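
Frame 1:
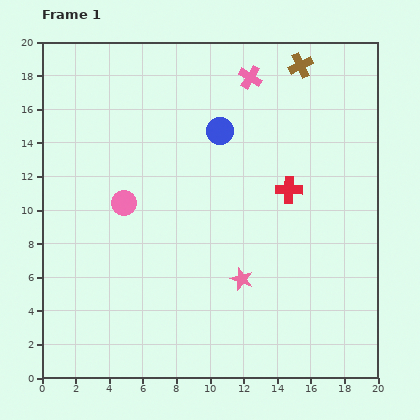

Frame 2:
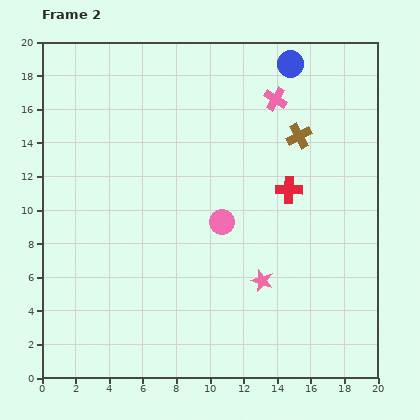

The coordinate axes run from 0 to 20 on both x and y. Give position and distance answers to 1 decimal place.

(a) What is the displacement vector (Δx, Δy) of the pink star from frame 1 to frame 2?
(1.2, -0.1)

The pink star was at (11.9, 5.9) in frame 1 and (13.1, 5.8) in frame 2.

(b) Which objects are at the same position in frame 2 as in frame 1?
the red cross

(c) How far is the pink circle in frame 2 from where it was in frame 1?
5.9

The pink circle moved from (4.9, 10.4) to (10.7, 9.3), a distance of √(5.8² + 1.1²) ≈ 5.9.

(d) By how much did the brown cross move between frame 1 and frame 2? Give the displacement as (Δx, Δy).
(-0.1, -4.2)

The brown cross was at (15.4, 18.6) in frame 1 and (15.3, 14.4) in frame 2.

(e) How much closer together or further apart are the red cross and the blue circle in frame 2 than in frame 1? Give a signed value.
+2.1

Distance in frame 1: 5.4. Distance in frame 2: 7.5.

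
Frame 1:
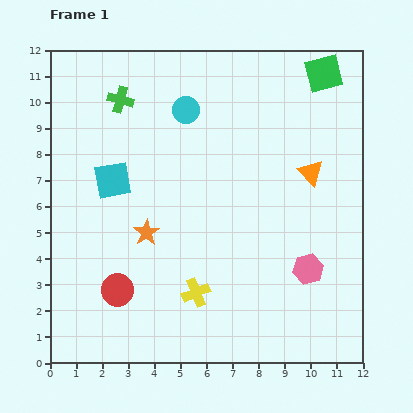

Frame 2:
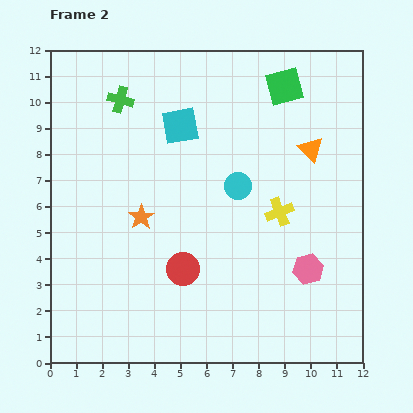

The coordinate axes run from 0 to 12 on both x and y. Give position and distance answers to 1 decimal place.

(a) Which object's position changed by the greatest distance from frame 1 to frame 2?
the yellow cross

(moved 4.5; next 3.5)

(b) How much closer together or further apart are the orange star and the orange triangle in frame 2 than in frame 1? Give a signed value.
+0.3

Distance in frame 1: 6.7. Distance in frame 2: 7.0.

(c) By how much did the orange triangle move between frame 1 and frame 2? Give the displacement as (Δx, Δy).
(0.0, 0.9)

The orange triangle was at (10.0, 7.3) in frame 1 and (10.0, 8.2) in frame 2.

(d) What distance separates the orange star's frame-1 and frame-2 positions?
0.6

The orange star moved from (3.7, 5.0) to (3.5, 5.6), a distance of √(0.2² + 0.6²) ≈ 0.6.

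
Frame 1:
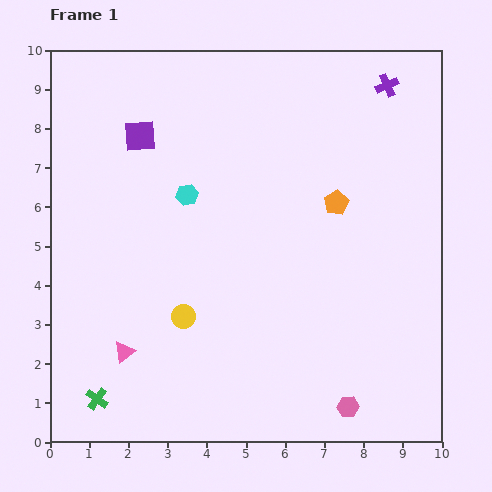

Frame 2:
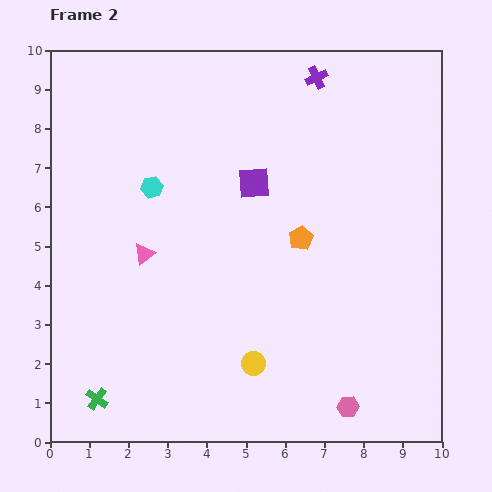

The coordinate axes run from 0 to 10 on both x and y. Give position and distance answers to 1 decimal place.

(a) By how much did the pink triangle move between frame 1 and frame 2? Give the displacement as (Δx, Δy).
(0.5, 2.5)

The pink triangle was at (1.9, 2.3) in frame 1 and (2.4, 4.8) in frame 2.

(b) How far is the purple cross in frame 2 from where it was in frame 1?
1.8

The purple cross moved from (8.6, 9.1) to (6.8, 9.3), a distance of √(1.8² + 0.2²) ≈ 1.8.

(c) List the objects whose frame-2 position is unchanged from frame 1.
the green cross, the pink hexagon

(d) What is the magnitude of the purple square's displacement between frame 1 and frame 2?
3.1

The purple square moved from (2.3, 7.8) to (5.2, 6.6), a distance of √(2.9² + 1.2²) ≈ 3.1.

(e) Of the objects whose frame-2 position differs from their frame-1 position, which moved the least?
the cyan hexagon

(moved 0.9)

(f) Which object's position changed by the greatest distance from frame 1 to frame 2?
the purple square

(moved 3.1; next 2.5)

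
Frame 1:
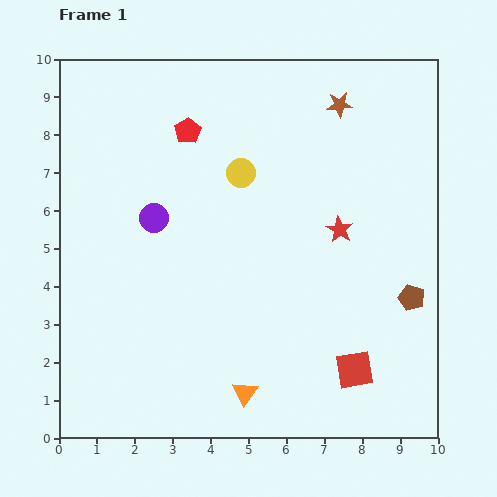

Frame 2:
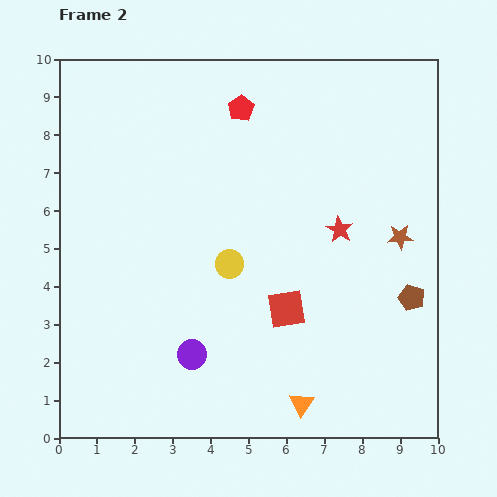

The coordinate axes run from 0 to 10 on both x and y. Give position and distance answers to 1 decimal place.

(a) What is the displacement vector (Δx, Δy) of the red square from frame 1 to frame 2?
(-1.8, 1.6)

The red square was at (7.8, 1.8) in frame 1 and (6.0, 3.4) in frame 2.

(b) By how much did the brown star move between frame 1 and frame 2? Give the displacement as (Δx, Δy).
(1.6, -3.5)

The brown star was at (7.4, 8.8) in frame 1 and (9.0, 5.3) in frame 2.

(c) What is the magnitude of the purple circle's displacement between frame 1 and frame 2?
3.7

The purple circle moved from (2.5, 5.8) to (3.5, 2.2), a distance of √(1.0² + 3.6²) ≈ 3.7.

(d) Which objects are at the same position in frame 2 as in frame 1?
the red star, the brown pentagon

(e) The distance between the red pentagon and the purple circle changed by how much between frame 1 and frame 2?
+4.1

Distance in frame 1: 2.5. Distance in frame 2: 6.6.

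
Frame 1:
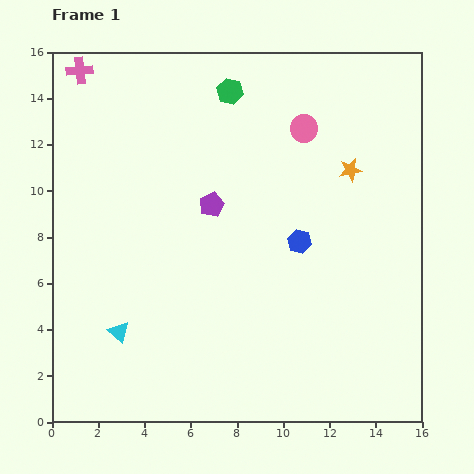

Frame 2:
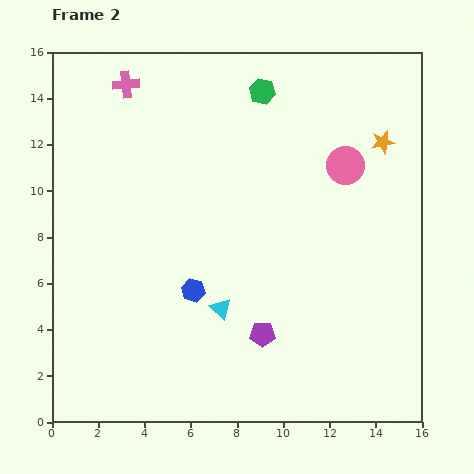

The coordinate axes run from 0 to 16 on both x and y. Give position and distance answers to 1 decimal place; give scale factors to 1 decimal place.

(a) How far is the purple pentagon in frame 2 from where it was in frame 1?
6.0

The purple pentagon moved from (6.9, 9.4) to (9.1, 3.8), a distance of √(2.2² + 5.6²) ≈ 6.0.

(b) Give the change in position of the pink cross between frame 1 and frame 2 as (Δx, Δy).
(2.0, -0.6)

The pink cross was at (1.2, 15.2) in frame 1 and (3.2, 14.6) in frame 2.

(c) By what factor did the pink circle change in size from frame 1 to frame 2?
1.4×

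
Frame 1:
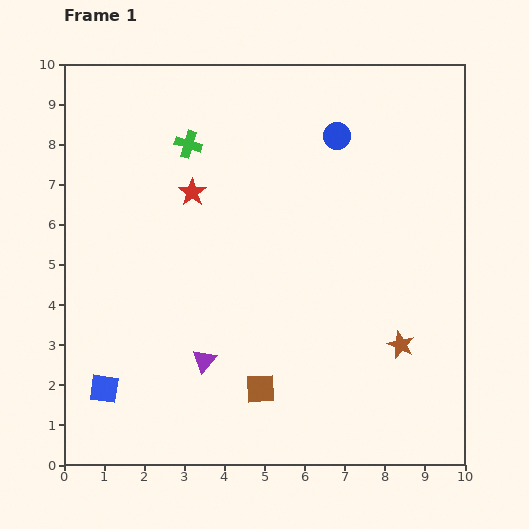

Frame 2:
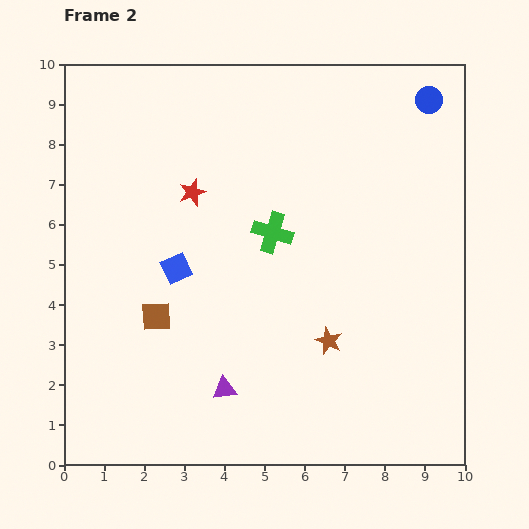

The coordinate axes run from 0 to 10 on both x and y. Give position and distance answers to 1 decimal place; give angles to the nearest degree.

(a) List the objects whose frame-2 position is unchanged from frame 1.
the red star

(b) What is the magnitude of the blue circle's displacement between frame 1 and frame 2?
2.5

The blue circle moved from (6.8, 8.2) to (9.1, 9.1), a distance of √(2.3² + 0.9²) ≈ 2.5.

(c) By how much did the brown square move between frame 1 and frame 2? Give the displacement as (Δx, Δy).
(-2.6, 1.8)

The brown square was at (4.9, 1.9) in frame 1 and (2.3, 3.7) in frame 2.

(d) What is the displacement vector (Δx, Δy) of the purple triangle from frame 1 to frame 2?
(0.5, -0.7)

The purple triangle was at (3.5, 2.6) in frame 1 and (4.0, 1.9) in frame 2.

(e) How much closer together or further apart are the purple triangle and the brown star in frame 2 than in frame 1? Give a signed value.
-2.0

Distance in frame 1: 4.9. Distance in frame 2: 2.9.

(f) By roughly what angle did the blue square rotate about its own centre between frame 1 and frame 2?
34° counter-clockwise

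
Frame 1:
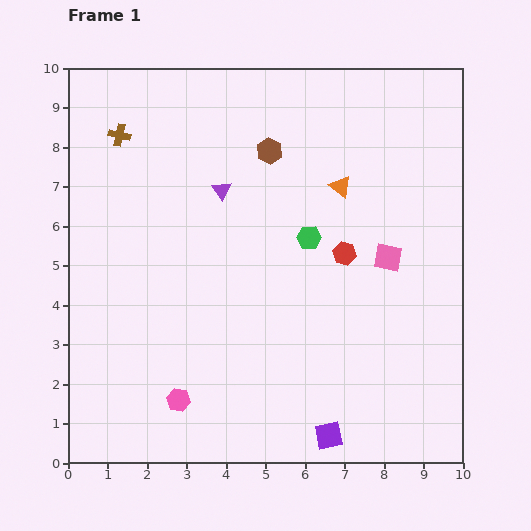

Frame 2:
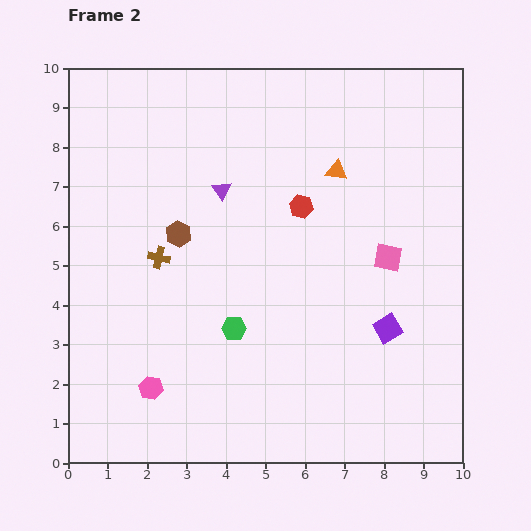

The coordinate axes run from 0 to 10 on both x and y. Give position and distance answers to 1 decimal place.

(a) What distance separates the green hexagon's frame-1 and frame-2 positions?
3.0

The green hexagon moved from (6.1, 5.7) to (4.2, 3.4), a distance of √(1.9² + 2.3²) ≈ 3.0.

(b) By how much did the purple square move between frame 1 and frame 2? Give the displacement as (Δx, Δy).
(1.5, 2.7)

The purple square was at (6.6, 0.7) in frame 1 and (8.1, 3.4) in frame 2.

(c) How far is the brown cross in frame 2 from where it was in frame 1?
3.3

The brown cross moved from (1.3, 8.3) to (2.3, 5.2), a distance of √(1.0² + 3.1²) ≈ 3.3.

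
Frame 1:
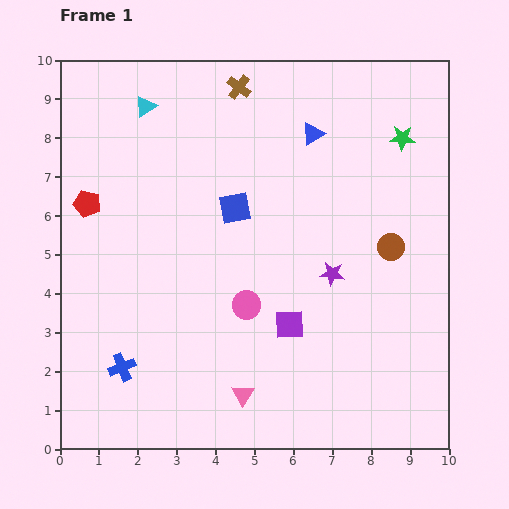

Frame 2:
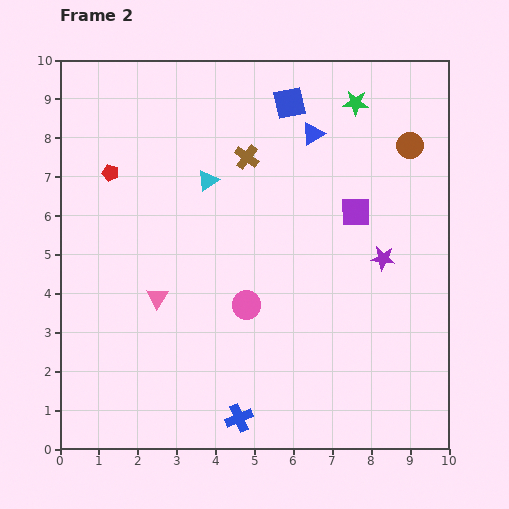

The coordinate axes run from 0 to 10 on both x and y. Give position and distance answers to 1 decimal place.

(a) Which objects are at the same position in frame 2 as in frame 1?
the blue triangle, the pink circle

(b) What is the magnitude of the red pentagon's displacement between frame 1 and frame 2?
1.0

The red pentagon moved from (0.7, 6.3) to (1.3, 7.1), a distance of √(0.6² + 0.8²) ≈ 1.0.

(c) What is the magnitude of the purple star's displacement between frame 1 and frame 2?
1.4

The purple star moved from (7.0, 4.5) to (8.3, 4.9), a distance of √(1.3² + 0.4²) ≈ 1.4.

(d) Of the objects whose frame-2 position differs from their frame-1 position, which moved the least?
the red pentagon

(moved 1.0)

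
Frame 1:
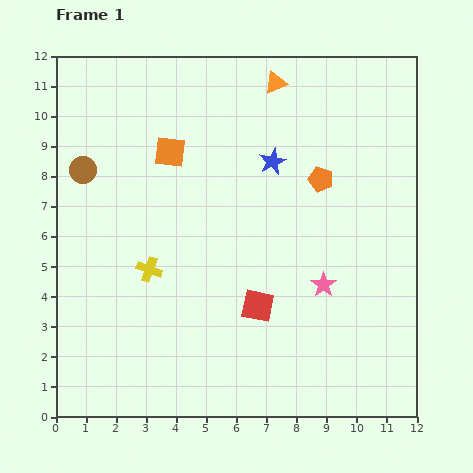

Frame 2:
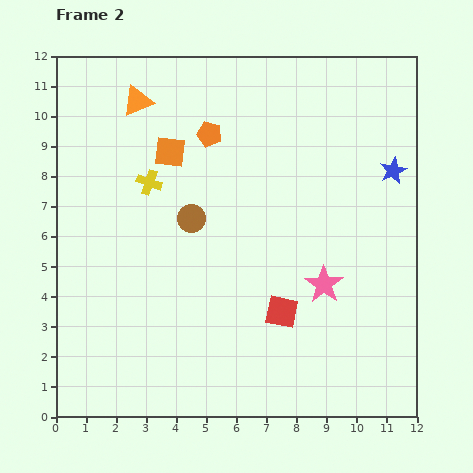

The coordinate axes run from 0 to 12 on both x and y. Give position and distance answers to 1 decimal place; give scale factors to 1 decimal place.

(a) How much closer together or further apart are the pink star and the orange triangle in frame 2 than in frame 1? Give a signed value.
+1.8

Distance in frame 1: 6.9. Distance in frame 2: 8.7.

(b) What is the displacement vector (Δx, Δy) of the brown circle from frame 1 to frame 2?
(3.6, -1.6)

The brown circle was at (0.9, 8.2) in frame 1 and (4.5, 6.6) in frame 2.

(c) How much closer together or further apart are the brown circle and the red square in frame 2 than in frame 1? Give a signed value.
-3.0

Distance in frame 1: 7.3. Distance in frame 2: 4.3.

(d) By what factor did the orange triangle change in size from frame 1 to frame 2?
1.3×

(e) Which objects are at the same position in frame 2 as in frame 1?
the orange square, the pink star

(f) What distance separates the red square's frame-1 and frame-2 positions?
0.8

The red square moved from (6.7, 3.7) to (7.5, 3.5), a distance of √(0.8² + 0.2²) ≈ 0.8.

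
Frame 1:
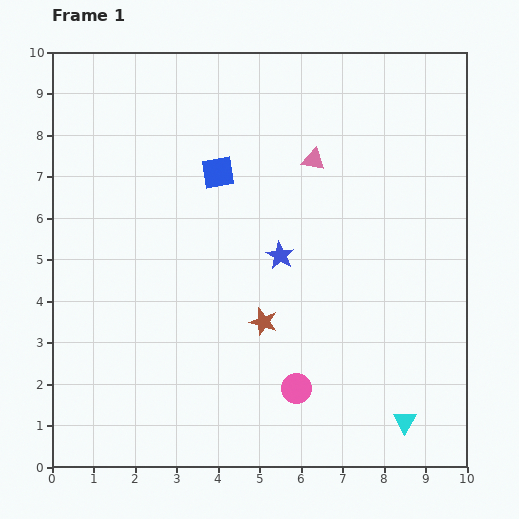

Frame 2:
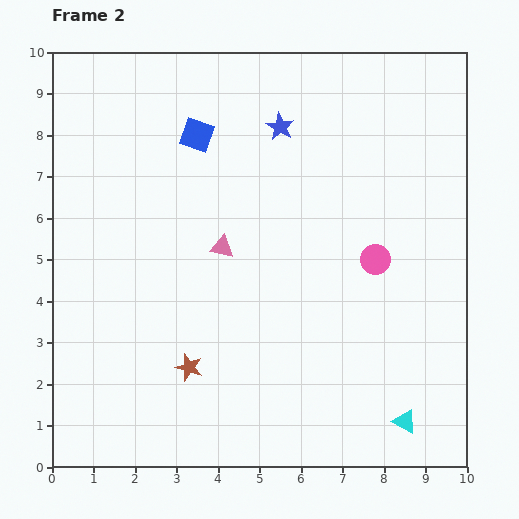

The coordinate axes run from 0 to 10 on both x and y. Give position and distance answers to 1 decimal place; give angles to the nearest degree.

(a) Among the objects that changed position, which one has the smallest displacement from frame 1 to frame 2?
the blue square

(moved 1.0)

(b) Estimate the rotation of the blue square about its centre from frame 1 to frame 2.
29° clockwise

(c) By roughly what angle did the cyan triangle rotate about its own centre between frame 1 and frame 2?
34° counter-clockwise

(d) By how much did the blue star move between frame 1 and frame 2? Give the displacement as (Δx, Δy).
(0.0, 3.1)

The blue star was at (5.5, 5.1) in frame 1 and (5.5, 8.2) in frame 2.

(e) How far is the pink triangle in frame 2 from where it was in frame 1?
3.0

The pink triangle moved from (6.3, 7.4) to (4.1, 5.3), a distance of √(2.2² + 2.1²) ≈ 3.0.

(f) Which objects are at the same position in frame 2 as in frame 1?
the cyan triangle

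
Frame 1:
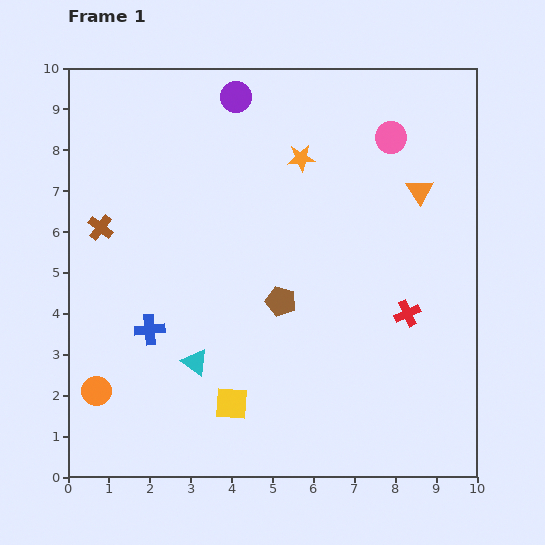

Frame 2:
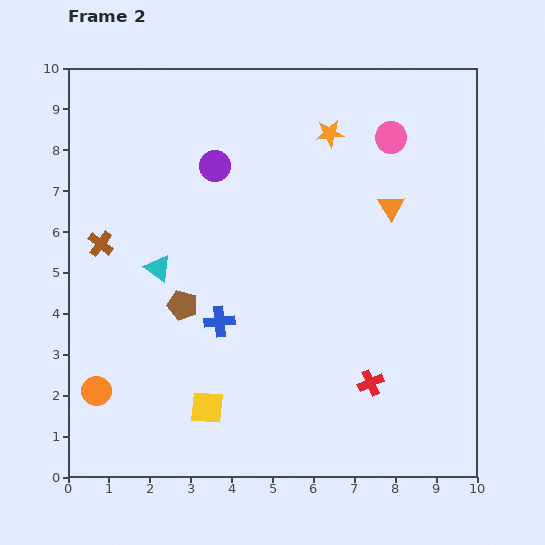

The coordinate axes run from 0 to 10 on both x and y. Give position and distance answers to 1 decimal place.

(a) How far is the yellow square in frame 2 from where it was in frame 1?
0.6

The yellow square moved from (4.0, 1.8) to (3.4, 1.7), a distance of √(0.6² + 0.1²) ≈ 0.6.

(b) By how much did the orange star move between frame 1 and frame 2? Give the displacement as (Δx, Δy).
(0.7, 0.6)

The orange star was at (5.7, 7.8) in frame 1 and (6.4, 8.4) in frame 2.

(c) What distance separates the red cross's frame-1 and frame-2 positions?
1.9

The red cross moved from (8.3, 4.0) to (7.4, 2.3), a distance of √(0.9² + 1.7²) ≈ 1.9.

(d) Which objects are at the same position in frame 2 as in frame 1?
the orange circle, the pink circle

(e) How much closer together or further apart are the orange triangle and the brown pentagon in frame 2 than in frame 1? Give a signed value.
+1.3

Distance in frame 1: 4.3. Distance in frame 2: 5.6.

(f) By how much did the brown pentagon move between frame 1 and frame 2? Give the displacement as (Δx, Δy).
(-2.4, -0.1)

The brown pentagon was at (5.2, 4.3) in frame 1 and (2.8, 4.2) in frame 2.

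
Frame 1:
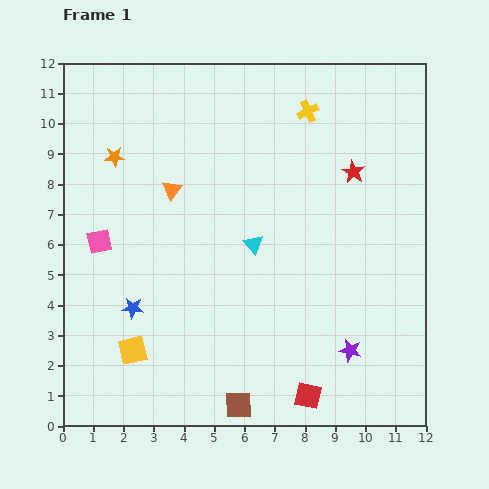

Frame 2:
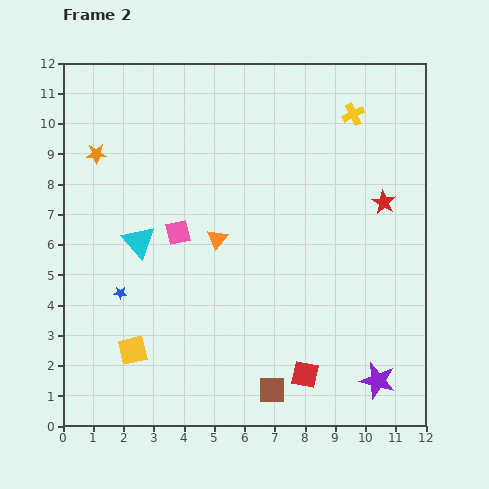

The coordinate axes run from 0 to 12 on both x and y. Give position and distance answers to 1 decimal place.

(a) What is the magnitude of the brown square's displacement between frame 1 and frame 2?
1.2

The brown square moved from (5.8, 0.7) to (6.9, 1.2), a distance of √(1.1² + 0.5²) ≈ 1.2.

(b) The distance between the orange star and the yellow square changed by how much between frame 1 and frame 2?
+0.2

Distance in frame 1: 6.4. Distance in frame 2: 6.6.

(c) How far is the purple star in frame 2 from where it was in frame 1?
1.3

The purple star moved from (9.5, 2.5) to (10.4, 1.5), a distance of √(0.9² + 1.0²) ≈ 1.3.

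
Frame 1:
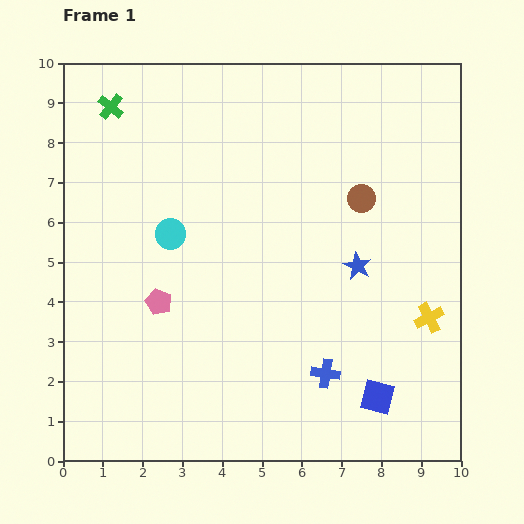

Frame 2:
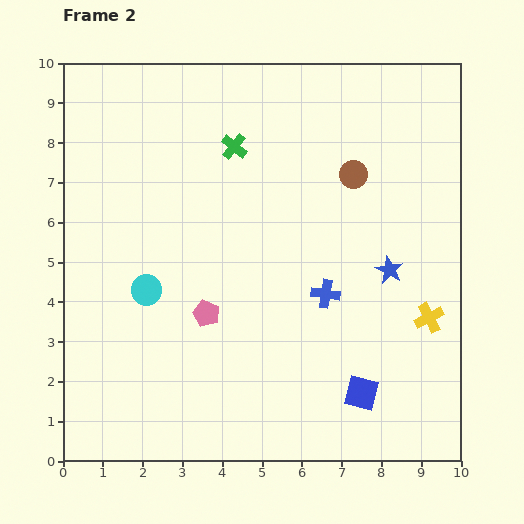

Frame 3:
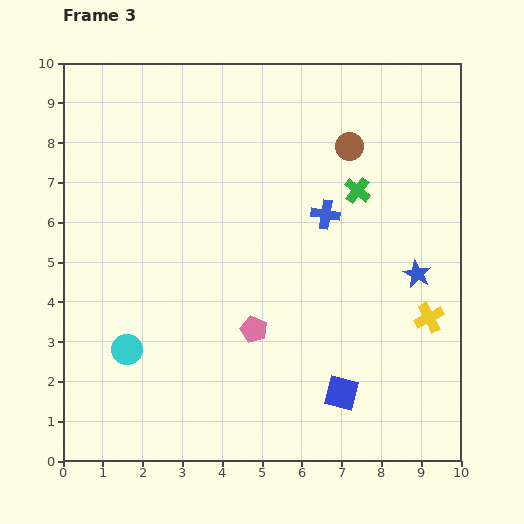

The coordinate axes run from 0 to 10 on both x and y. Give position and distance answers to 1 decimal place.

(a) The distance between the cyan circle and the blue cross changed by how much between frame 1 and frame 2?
-0.7

Distance in frame 1: 5.2. Distance in frame 2: 4.5.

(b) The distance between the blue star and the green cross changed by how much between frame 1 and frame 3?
-4.8

Distance in frame 1: 7.4. Distance in frame 3: 2.6.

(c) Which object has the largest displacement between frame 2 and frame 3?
the green cross

(moved 3.3; next 2.0)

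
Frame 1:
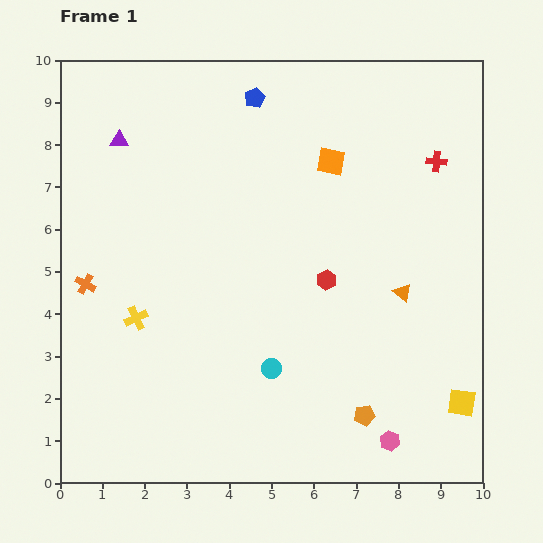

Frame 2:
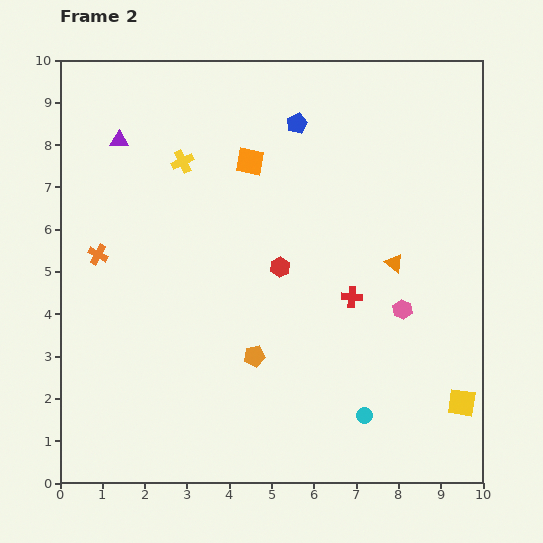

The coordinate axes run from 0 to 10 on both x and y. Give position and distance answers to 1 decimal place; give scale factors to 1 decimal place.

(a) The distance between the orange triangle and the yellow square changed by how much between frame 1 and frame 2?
+0.7

Distance in frame 1: 3.0. Distance in frame 2: 3.7.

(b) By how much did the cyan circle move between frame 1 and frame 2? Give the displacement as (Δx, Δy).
(2.2, -1.1)

The cyan circle was at (5.0, 2.7) in frame 1 and (7.2, 1.6) in frame 2.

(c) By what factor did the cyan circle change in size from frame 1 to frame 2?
0.8×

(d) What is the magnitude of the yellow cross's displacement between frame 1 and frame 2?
3.9

The yellow cross moved from (1.8, 3.9) to (2.9, 7.6), a distance of √(1.1² + 3.7²) ≈ 3.9.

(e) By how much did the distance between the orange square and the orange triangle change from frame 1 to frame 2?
+0.7

Distance in frame 1: 3.5. Distance in frame 2: 4.2.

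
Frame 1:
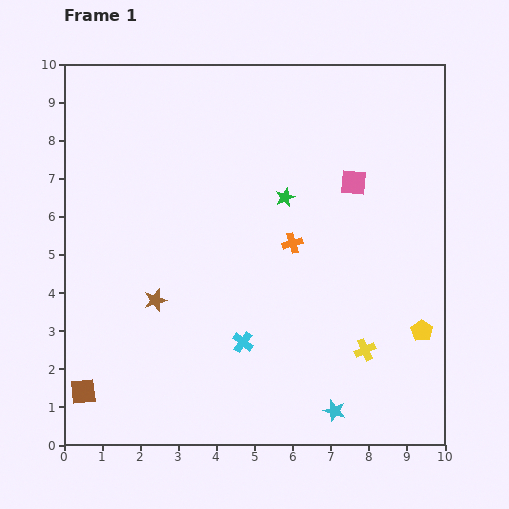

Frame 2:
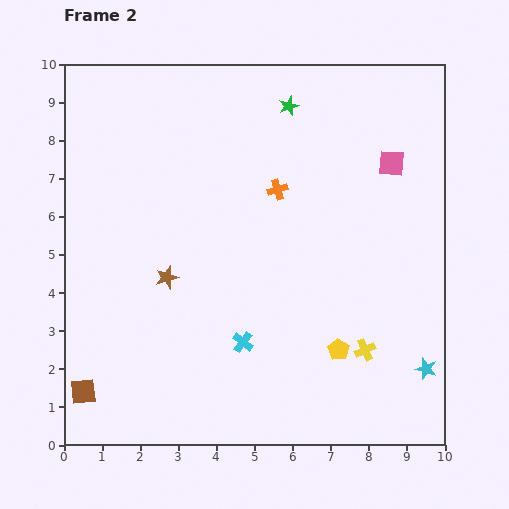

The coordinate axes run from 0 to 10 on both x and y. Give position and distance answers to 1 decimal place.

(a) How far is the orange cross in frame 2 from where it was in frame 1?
1.5

The orange cross moved from (6.0, 5.3) to (5.6, 6.7), a distance of √(0.4² + 1.4²) ≈ 1.5.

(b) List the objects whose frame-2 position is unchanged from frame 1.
the brown square, the cyan cross, the yellow cross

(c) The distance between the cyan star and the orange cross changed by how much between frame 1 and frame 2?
+1.6

Distance in frame 1: 4.5. Distance in frame 2: 6.1.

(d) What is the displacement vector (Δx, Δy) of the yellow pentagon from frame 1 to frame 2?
(-2.2, -0.5)

The yellow pentagon was at (9.4, 3.0) in frame 1 and (7.2, 2.5) in frame 2.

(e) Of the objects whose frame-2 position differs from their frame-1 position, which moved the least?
the brown star

(moved 0.7)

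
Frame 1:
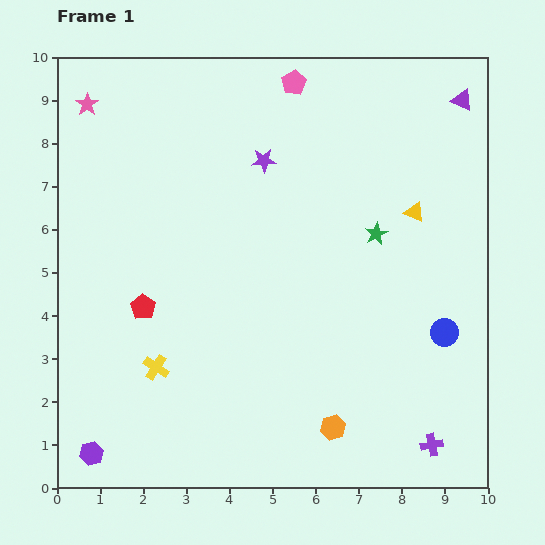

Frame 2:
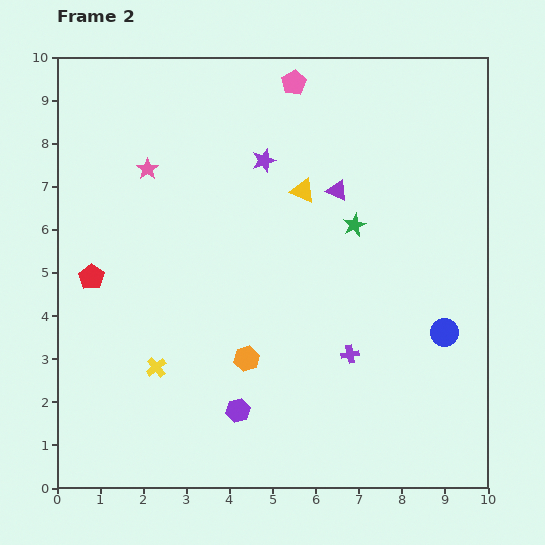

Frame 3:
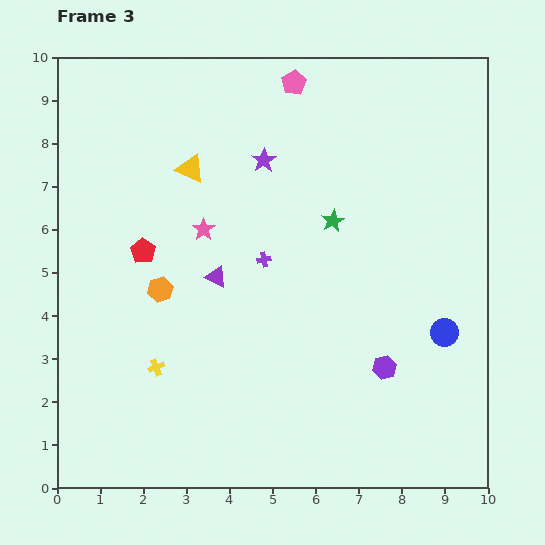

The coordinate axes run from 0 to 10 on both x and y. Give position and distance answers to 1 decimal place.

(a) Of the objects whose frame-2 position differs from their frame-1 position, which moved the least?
the green star

(moved 0.5)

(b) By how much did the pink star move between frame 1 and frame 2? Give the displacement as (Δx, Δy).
(1.4, -1.5)

The pink star was at (0.7, 8.9) in frame 1 and (2.1, 7.4) in frame 2.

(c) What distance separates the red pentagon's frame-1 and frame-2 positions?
1.4

The red pentagon moved from (2.0, 4.2) to (0.8, 4.9), a distance of √(1.2² + 0.7²) ≈ 1.4.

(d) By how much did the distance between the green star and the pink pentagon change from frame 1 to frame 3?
-0.7

Distance in frame 1: 4.0. Distance in frame 3: 3.3.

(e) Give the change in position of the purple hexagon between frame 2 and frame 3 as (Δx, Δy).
(3.4, 1.0)

The purple hexagon was at (4.2, 1.8) in frame 2 and (7.6, 2.8) in frame 3.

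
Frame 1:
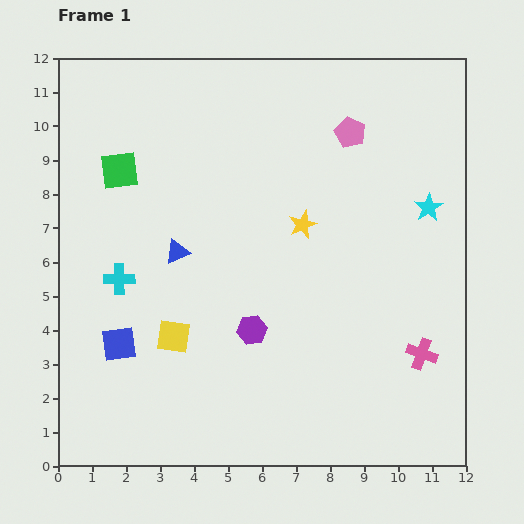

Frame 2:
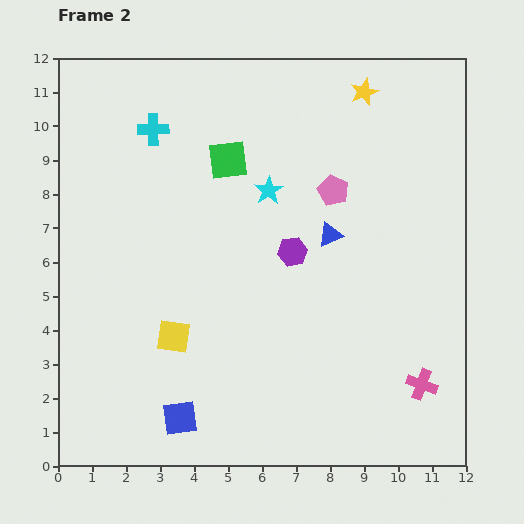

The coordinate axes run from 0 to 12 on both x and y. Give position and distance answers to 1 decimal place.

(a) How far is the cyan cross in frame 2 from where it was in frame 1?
4.5

The cyan cross moved from (1.8, 5.5) to (2.8, 9.9), a distance of √(1.0² + 4.4²) ≈ 4.5.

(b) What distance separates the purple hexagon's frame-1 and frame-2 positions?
2.6

The purple hexagon moved from (5.7, 4.0) to (6.9, 6.3), a distance of √(1.2² + 2.3²) ≈ 2.6.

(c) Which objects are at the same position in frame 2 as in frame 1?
the yellow square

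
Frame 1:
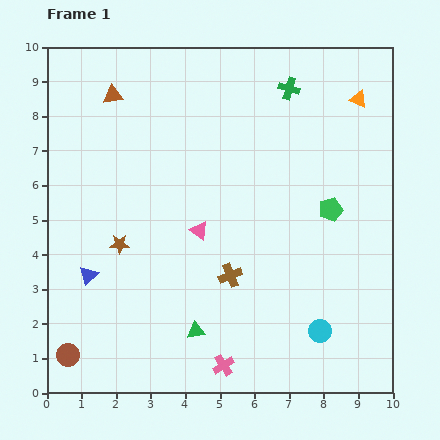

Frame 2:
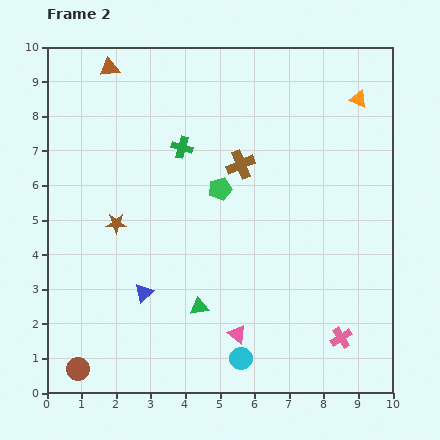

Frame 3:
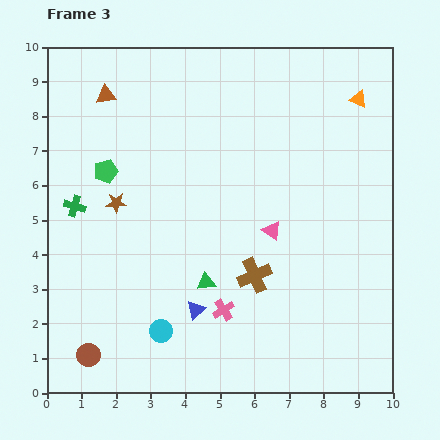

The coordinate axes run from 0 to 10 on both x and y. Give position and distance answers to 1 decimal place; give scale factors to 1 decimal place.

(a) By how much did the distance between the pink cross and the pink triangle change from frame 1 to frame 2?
-1.0

Distance in frame 1: 4.0. Distance in frame 2: 3.0.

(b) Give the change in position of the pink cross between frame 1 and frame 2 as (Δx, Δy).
(3.4, 0.8)

The pink cross was at (5.1, 0.8) in frame 1 and (8.5, 1.6) in frame 2.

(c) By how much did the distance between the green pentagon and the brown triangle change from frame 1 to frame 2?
-2.4

Distance in frame 1: 7.1. Distance in frame 2: 4.7.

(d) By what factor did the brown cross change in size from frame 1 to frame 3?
1.5×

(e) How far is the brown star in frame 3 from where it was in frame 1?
1.2

The brown star moved from (2.1, 4.3) to (2.0, 5.5), a distance of √(0.1² + 1.2²) ≈ 1.2.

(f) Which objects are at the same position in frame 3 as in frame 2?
the orange triangle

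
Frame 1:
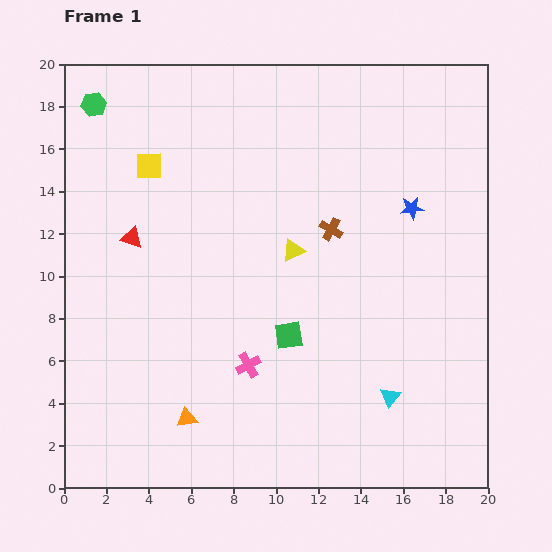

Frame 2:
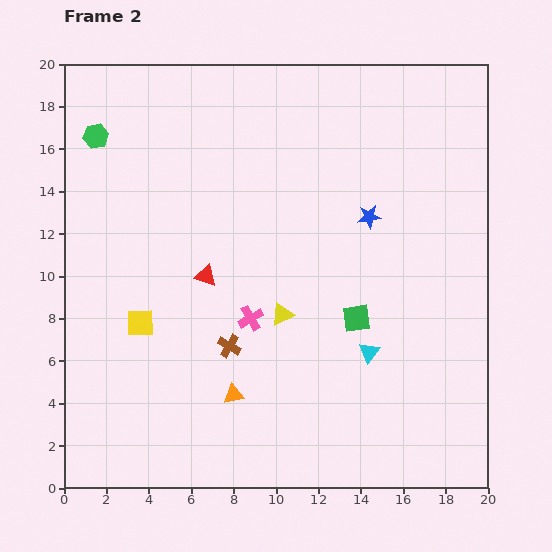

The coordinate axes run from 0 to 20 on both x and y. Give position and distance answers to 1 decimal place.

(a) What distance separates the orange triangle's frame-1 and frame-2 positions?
2.5

The orange triangle moved from (5.8, 3.3) to (8.0, 4.4), a distance of √(2.2² + 1.1²) ≈ 2.5.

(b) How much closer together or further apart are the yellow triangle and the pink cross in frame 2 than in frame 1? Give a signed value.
-4.3

Distance in frame 1: 5.8. Distance in frame 2: 1.5.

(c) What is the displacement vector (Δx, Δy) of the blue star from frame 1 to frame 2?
(-2.0, -0.4)

The blue star was at (16.4, 13.2) in frame 1 and (14.4, 12.8) in frame 2.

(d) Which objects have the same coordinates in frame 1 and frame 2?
none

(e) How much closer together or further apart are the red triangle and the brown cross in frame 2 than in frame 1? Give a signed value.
-5.9

Distance in frame 1: 9.4. Distance in frame 2: 3.5.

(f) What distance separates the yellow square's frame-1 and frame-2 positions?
7.4

The yellow square moved from (4.0, 15.2) to (3.6, 7.8), a distance of √(0.4² + 7.4²) ≈ 7.4.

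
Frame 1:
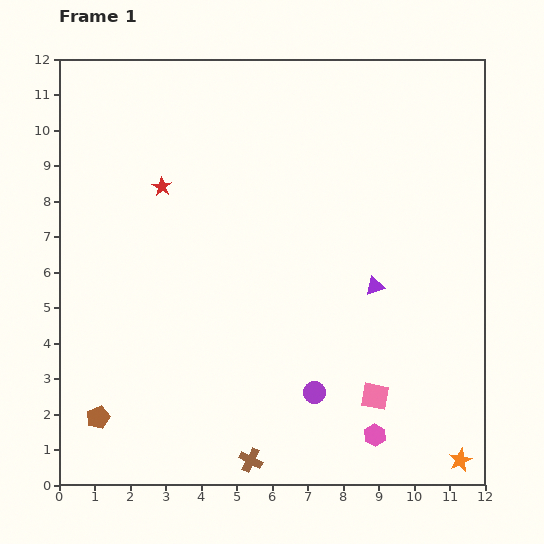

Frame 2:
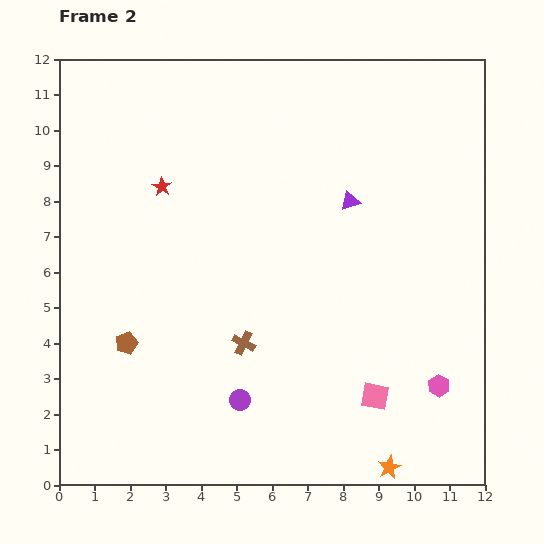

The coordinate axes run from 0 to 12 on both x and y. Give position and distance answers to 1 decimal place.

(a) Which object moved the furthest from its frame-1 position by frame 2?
the brown cross

(moved 3.3; next 2.5)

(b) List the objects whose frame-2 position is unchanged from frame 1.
the red star, the pink square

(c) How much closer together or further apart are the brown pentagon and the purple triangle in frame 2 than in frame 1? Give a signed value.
-1.1

Distance in frame 1: 8.6. Distance in frame 2: 7.5.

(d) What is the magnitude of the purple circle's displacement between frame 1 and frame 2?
2.1

The purple circle moved from (7.2, 2.6) to (5.1, 2.4), a distance of √(2.1² + 0.2²) ≈ 2.1.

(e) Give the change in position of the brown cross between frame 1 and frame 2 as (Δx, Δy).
(-0.2, 3.3)

The brown cross was at (5.4, 0.7) in frame 1 and (5.2, 4.0) in frame 2.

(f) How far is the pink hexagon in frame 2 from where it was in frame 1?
2.3

The pink hexagon moved from (8.9, 1.4) to (10.7, 2.8), a distance of √(1.8² + 1.4²) ≈ 2.3.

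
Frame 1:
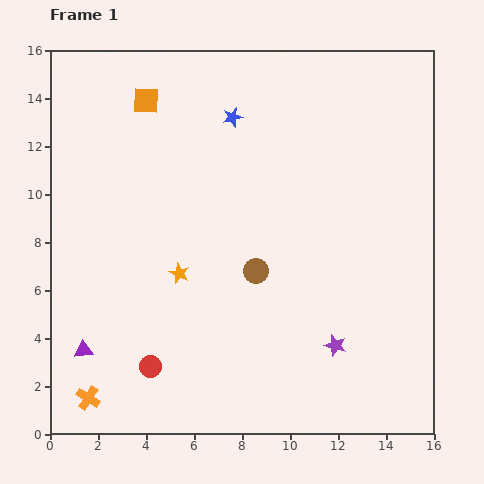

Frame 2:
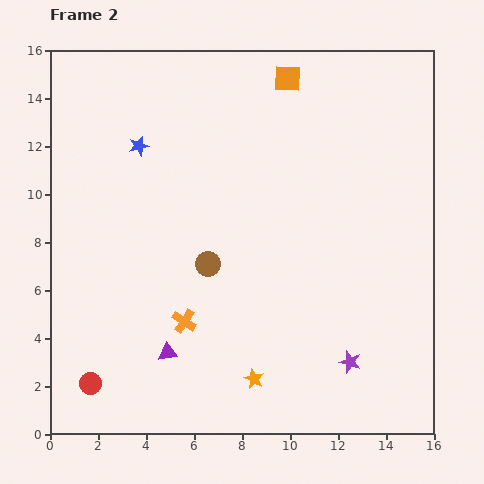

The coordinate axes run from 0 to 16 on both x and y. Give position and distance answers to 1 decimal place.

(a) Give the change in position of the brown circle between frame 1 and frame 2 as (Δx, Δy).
(-2.0, 0.3)

The brown circle was at (8.6, 6.8) in frame 1 and (6.6, 7.1) in frame 2.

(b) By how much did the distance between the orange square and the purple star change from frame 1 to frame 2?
-0.8

Distance in frame 1: 12.9. Distance in frame 2: 12.1.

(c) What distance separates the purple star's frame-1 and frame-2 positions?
0.9

The purple star moved from (11.9, 3.7) to (12.5, 3.0), a distance of √(0.6² + 0.7²) ≈ 0.9.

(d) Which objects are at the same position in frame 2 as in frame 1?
none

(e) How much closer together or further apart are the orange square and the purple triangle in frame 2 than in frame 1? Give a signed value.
+1.7

Distance in frame 1: 10.7. Distance in frame 2: 12.4.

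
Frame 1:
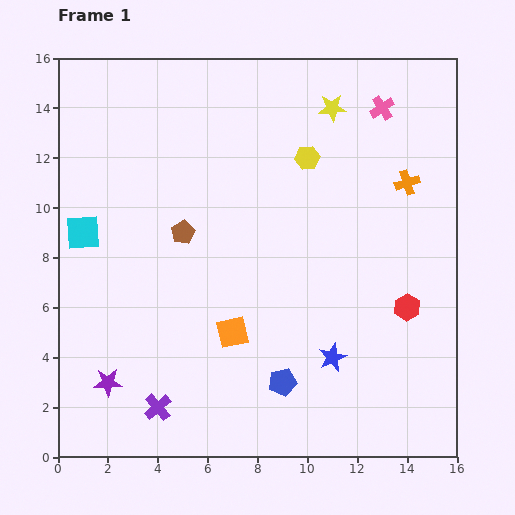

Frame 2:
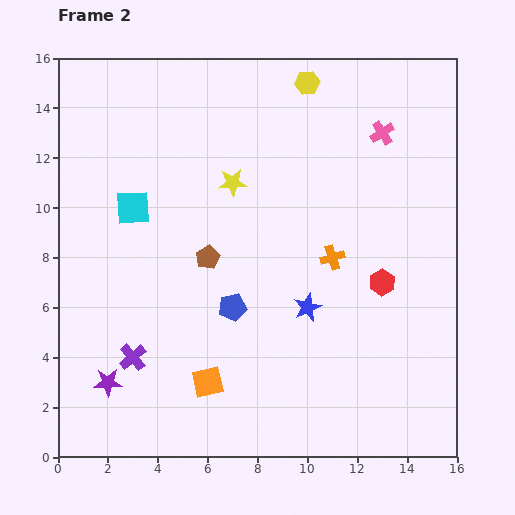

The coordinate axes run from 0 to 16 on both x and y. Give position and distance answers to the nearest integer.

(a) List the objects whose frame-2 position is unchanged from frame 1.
the purple star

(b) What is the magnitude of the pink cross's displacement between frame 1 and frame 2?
1

The pink cross moved from (13, 14) to (13, 13), a distance of √(0² + 1²) ≈ 1.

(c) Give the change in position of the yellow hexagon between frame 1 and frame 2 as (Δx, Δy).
(0, 3)

The yellow hexagon was at (10, 12) in frame 1 and (10, 15) in frame 2.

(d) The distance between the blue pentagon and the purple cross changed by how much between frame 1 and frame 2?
-1

Distance in frame 1: 5. Distance in frame 2: 4.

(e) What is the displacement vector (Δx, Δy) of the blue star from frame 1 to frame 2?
(-1, 2)

The blue star was at (11, 4) in frame 1 and (10, 6) in frame 2.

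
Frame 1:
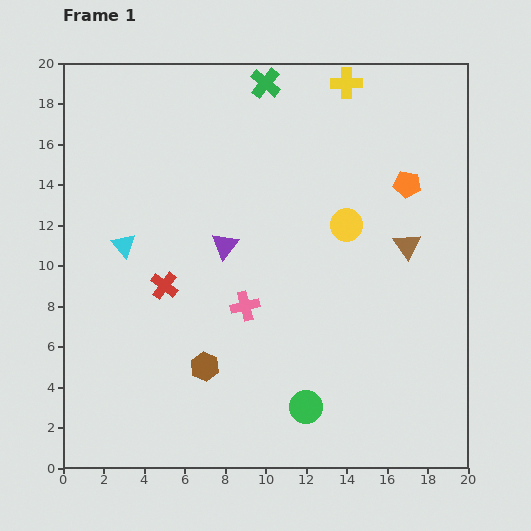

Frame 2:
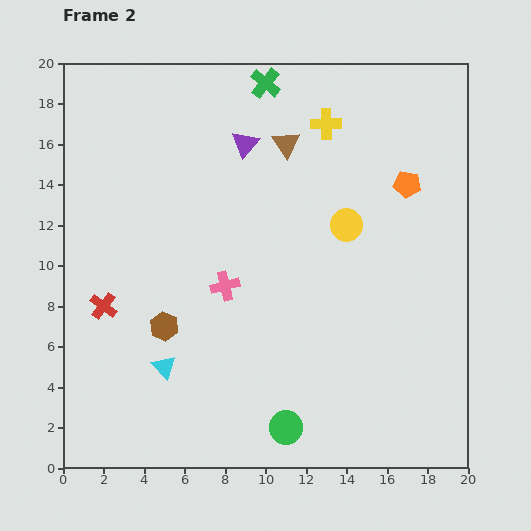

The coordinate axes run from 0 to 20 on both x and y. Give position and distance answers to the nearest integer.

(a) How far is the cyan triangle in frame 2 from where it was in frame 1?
6

The cyan triangle moved from (3, 11) to (5, 5), a distance of √(2² + 6²) ≈ 6.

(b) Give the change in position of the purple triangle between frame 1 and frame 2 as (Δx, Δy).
(1, 5)

The purple triangle was at (8, 11) in frame 1 and (9, 16) in frame 2.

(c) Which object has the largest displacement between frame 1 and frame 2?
the brown triangle

(moved 8; next 6)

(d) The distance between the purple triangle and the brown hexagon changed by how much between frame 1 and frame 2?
+4

Distance in frame 1: 6. Distance in frame 2: 10.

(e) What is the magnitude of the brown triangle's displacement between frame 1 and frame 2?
8

The brown triangle moved from (17, 11) to (11, 16), a distance of √(6² + 5²) ≈ 8.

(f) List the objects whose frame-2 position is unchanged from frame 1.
the yellow circle, the orange pentagon, the green cross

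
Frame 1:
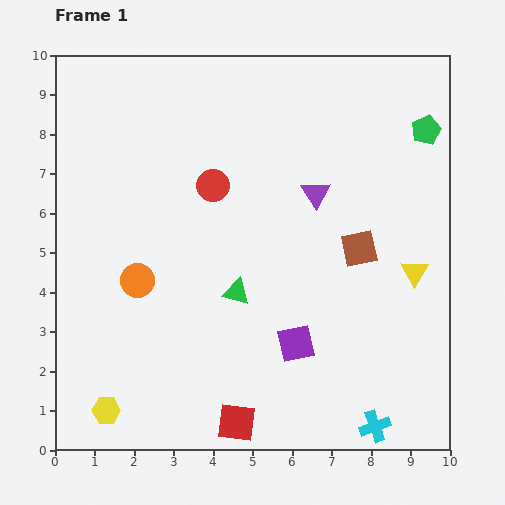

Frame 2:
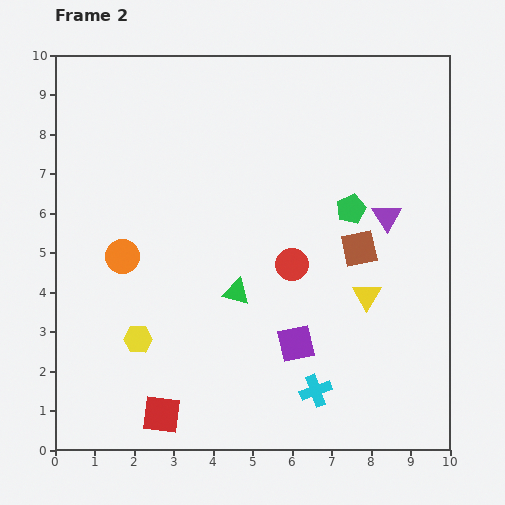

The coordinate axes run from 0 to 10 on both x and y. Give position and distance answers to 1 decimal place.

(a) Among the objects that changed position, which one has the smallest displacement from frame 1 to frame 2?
the orange circle

(moved 0.7)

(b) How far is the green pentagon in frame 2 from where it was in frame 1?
2.8

The green pentagon moved from (9.4, 8.1) to (7.5, 6.1), a distance of √(1.9² + 2.0²) ≈ 2.8.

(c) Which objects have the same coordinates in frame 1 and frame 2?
the brown square, the purple square, the green triangle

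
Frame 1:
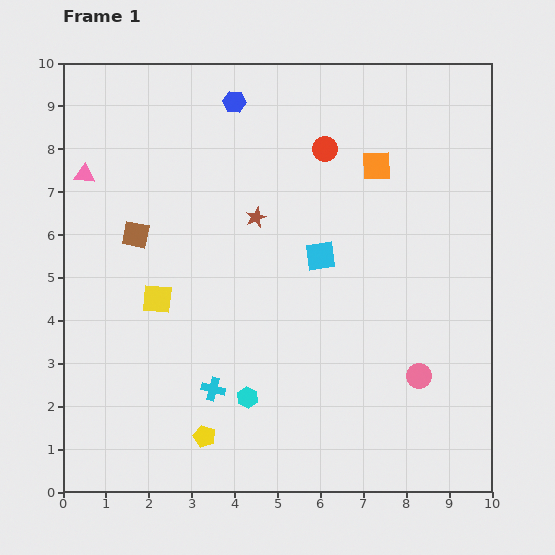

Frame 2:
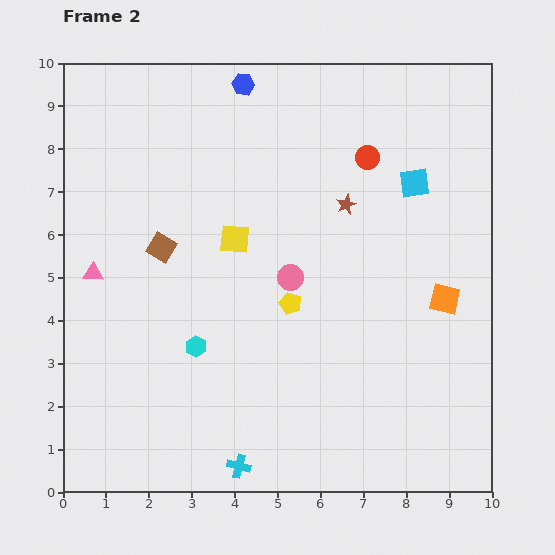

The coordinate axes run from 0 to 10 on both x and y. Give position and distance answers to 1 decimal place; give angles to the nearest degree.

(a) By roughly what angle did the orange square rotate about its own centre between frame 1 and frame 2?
15° clockwise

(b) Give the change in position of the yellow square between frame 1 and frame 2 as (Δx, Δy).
(1.8, 1.4)

The yellow square was at (2.2, 4.5) in frame 1 and (4.0, 5.9) in frame 2.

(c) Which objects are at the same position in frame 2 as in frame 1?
none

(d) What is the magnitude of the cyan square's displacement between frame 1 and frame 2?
2.8

The cyan square moved from (6.0, 5.5) to (8.2, 7.2), a distance of √(2.2² + 1.7²) ≈ 2.8.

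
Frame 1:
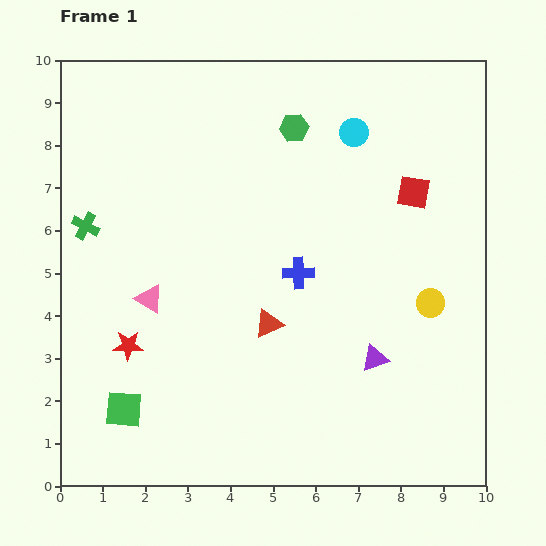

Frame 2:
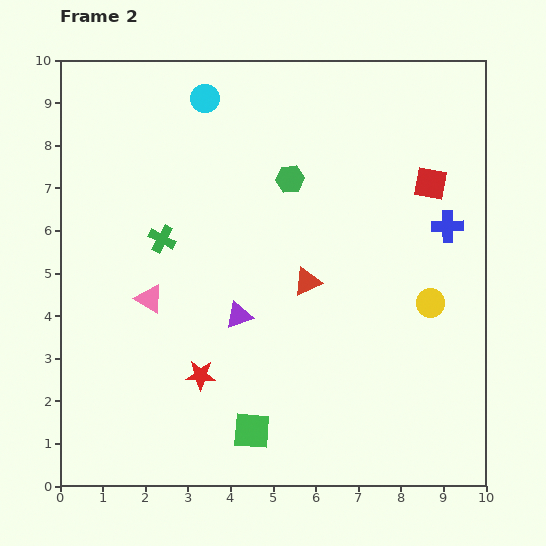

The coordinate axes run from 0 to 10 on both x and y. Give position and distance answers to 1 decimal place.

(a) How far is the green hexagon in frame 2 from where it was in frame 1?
1.2

The green hexagon moved from (5.5, 8.4) to (5.4, 7.2), a distance of √(0.1² + 1.2²) ≈ 1.2.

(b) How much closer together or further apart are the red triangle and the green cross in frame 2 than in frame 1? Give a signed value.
-1.4

Distance in frame 1: 4.9. Distance in frame 2: 3.5.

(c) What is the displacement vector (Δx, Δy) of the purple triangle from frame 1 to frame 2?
(-3.2, 1.0)

The purple triangle was at (7.4, 3.0) in frame 1 and (4.2, 4.0) in frame 2.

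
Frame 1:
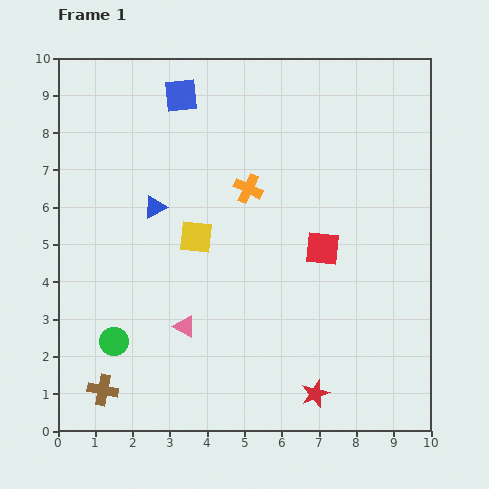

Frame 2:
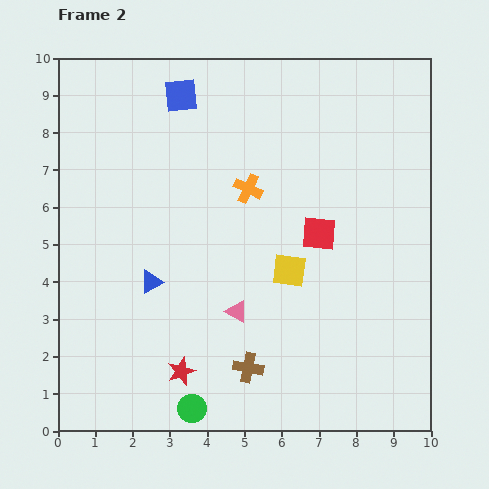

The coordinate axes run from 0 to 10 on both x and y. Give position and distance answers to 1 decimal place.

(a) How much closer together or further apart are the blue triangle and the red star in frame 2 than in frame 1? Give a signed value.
-4.1

Distance in frame 1: 6.6. Distance in frame 2: 2.5.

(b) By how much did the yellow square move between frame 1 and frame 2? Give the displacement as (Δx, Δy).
(2.5, -0.9)

The yellow square was at (3.7, 5.2) in frame 1 and (6.2, 4.3) in frame 2.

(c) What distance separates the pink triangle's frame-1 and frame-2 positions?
1.5

The pink triangle moved from (3.4, 2.8) to (4.8, 3.2), a distance of √(1.4² + 0.4²) ≈ 1.5.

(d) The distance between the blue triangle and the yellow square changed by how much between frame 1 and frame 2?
+2.3

Distance in frame 1: 1.4. Distance in frame 2: 3.7.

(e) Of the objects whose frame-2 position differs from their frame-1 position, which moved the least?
the red square

(moved 0.4)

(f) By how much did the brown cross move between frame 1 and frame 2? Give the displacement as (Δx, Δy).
(3.9, 0.6)

The brown cross was at (1.2, 1.1) in frame 1 and (5.1, 1.7) in frame 2.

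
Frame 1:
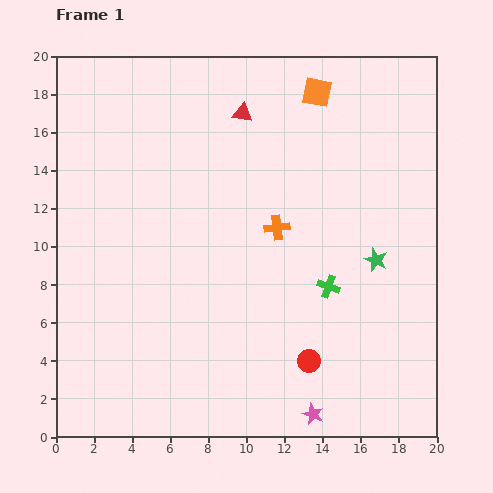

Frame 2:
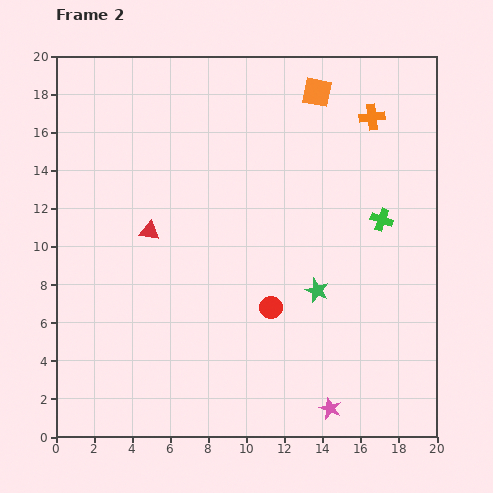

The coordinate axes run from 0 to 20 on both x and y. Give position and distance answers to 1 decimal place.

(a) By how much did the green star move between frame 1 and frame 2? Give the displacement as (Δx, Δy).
(-3.1, -1.6)

The green star was at (16.8, 9.3) in frame 1 and (13.7, 7.7) in frame 2.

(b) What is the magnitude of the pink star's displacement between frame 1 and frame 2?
0.9

The pink star moved from (13.5, 1.2) to (14.4, 1.5), a distance of √(0.9² + 0.3²) ≈ 0.9.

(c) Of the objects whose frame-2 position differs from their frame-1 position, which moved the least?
the pink star

(moved 0.9)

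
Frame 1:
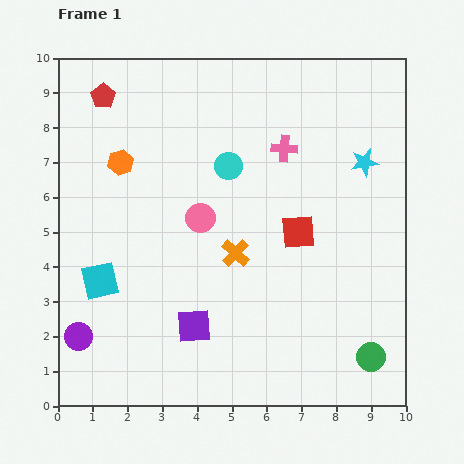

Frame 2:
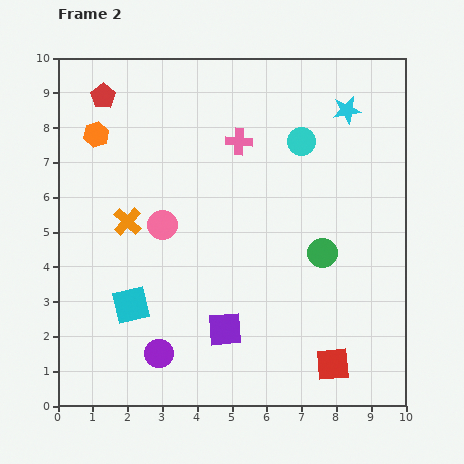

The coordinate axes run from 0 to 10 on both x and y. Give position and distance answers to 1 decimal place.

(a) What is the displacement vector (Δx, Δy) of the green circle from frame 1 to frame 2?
(-1.4, 3.0)

The green circle was at (9.0, 1.4) in frame 1 and (7.6, 4.4) in frame 2.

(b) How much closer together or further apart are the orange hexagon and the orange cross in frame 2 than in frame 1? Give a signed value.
-1.5

Distance in frame 1: 4.2. Distance in frame 2: 2.7.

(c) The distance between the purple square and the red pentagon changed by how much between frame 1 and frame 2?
+0.5

Distance in frame 1: 7.1. Distance in frame 2: 7.6.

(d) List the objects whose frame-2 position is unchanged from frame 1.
the red pentagon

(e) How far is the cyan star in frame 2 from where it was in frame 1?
1.6

The cyan star moved from (8.8, 7.0) to (8.3, 8.5), a distance of √(0.5² + 1.5²) ≈ 1.6.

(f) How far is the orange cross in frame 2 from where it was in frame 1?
3.2

The orange cross moved from (5.1, 4.4) to (2.0, 5.3), a distance of √(3.1² + 0.9²) ≈ 3.2.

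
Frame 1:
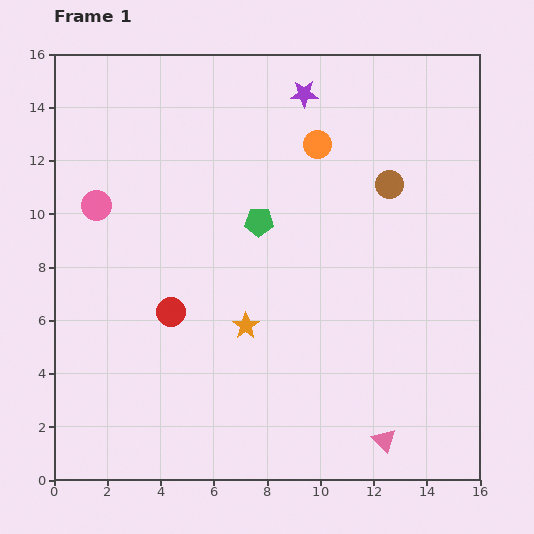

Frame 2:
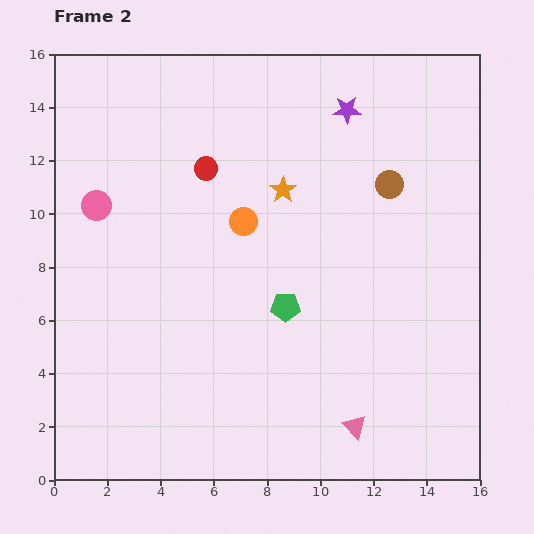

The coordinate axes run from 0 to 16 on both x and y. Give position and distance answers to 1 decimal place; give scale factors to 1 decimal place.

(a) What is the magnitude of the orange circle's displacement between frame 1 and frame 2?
4.0

The orange circle moved from (9.9, 12.6) to (7.1, 9.7), a distance of √(2.8² + 2.9²) ≈ 4.0.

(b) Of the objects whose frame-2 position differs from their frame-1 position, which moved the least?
the pink triangle

(moved 1.2)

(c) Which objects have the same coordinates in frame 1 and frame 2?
the brown circle, the pink circle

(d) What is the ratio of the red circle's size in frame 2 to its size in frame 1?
0.8×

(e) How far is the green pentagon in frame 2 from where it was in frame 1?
3.4

The green pentagon moved from (7.7, 9.7) to (8.7, 6.5), a distance of √(1.0² + 3.2²) ≈ 3.4.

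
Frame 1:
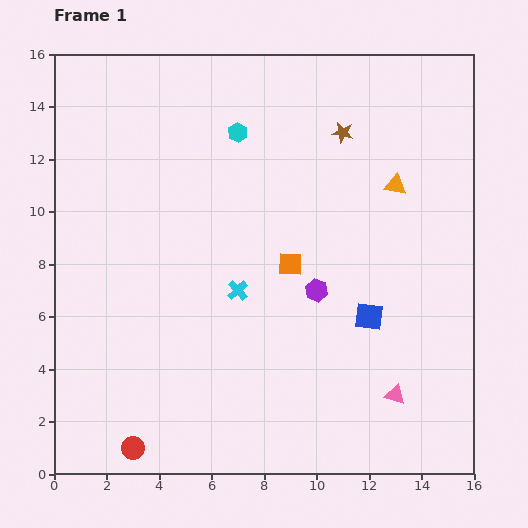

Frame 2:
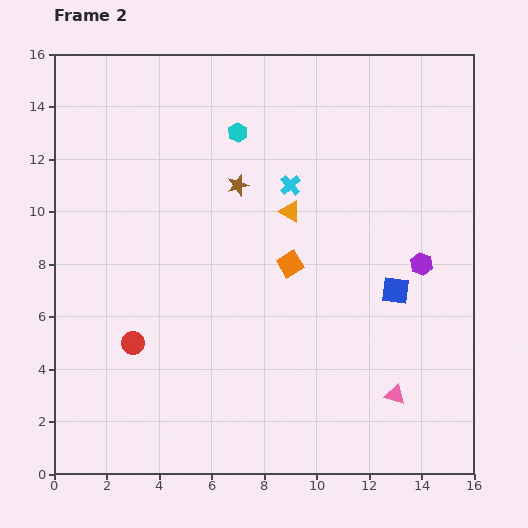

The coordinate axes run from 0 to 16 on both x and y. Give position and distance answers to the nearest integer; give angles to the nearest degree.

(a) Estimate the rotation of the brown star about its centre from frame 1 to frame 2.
29° counter-clockwise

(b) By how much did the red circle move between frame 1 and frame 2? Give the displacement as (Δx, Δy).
(0, 4)

The red circle was at (3, 1) in frame 1 and (3, 5) in frame 2.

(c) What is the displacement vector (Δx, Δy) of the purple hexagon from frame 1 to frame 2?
(4, 1)

The purple hexagon was at (10, 7) in frame 1 and (14, 8) in frame 2.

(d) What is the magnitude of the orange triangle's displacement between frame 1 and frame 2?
4

The orange triangle moved from (13, 11) to (9, 10), a distance of √(4² + 1²) ≈ 4.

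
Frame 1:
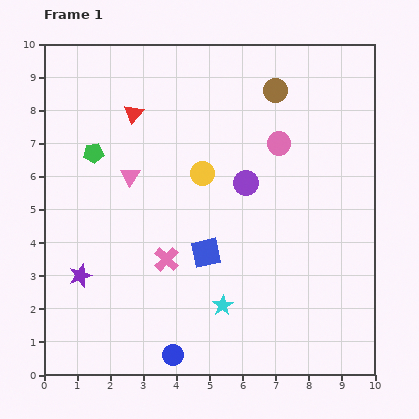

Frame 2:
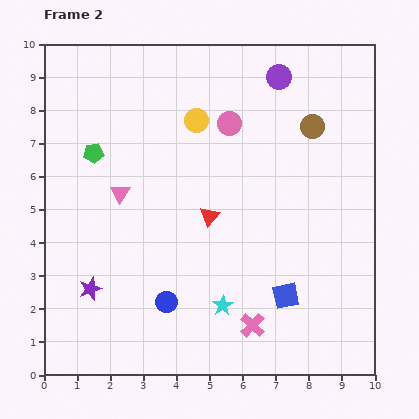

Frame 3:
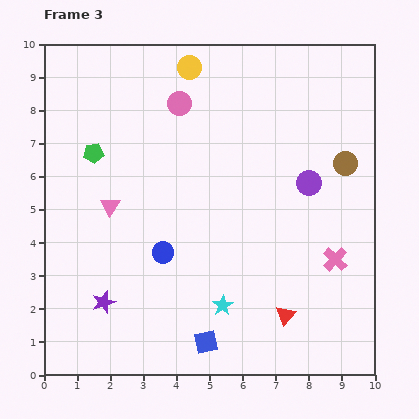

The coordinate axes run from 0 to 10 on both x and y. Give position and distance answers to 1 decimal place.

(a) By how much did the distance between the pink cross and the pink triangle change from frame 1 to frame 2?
+3.0

Distance in frame 1: 2.7. Distance in frame 2: 5.7.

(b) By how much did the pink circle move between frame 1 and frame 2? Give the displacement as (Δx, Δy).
(-1.5, 0.6)

The pink circle was at (7.1, 7.0) in frame 1 and (5.6, 7.6) in frame 2.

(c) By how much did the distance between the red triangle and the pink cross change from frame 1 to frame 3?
-2.2

Distance in frame 1: 4.5. Distance in frame 3: 2.3.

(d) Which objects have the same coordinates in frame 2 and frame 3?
the cyan star, the green pentagon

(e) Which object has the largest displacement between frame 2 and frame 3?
the red triangle

(moved 3.8; next 3.3)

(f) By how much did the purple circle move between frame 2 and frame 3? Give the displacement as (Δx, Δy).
(0.9, -3.2)

The purple circle was at (7.1, 9.0) in frame 2 and (8.0, 5.8) in frame 3.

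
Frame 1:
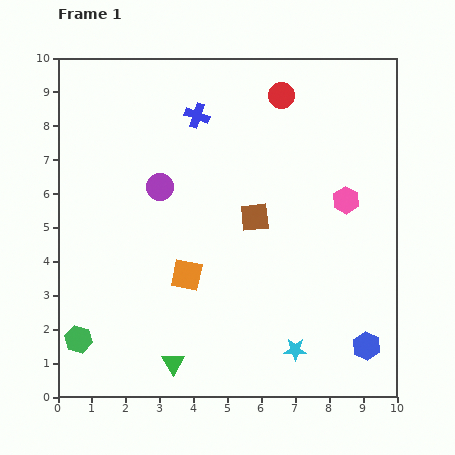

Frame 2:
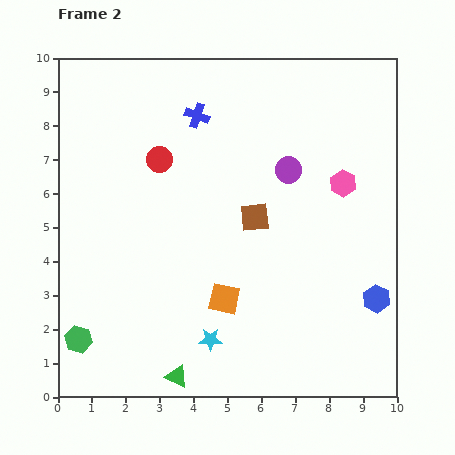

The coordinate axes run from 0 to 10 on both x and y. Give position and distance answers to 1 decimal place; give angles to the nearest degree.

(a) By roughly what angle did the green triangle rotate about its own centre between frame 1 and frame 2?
33° counter-clockwise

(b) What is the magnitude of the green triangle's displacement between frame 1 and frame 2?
0.4

The green triangle moved from (3.4, 1.0) to (3.5, 0.6), a distance of √(0.1² + 0.4²) ≈ 0.4.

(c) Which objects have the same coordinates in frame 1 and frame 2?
the blue cross, the brown square, the green hexagon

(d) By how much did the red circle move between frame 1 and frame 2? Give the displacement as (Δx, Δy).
(-3.6, -1.9)

The red circle was at (6.6, 8.9) in frame 1 and (3.0, 7.0) in frame 2.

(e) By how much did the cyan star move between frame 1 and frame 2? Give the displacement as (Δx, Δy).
(-2.5, 0.3)

The cyan star was at (7.0, 1.4) in frame 1 and (4.5, 1.7) in frame 2.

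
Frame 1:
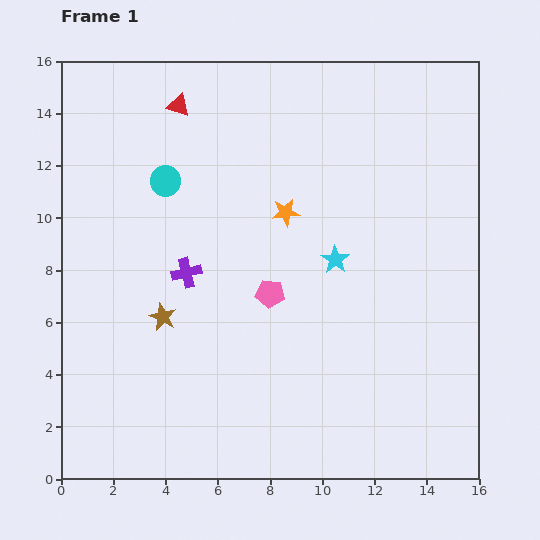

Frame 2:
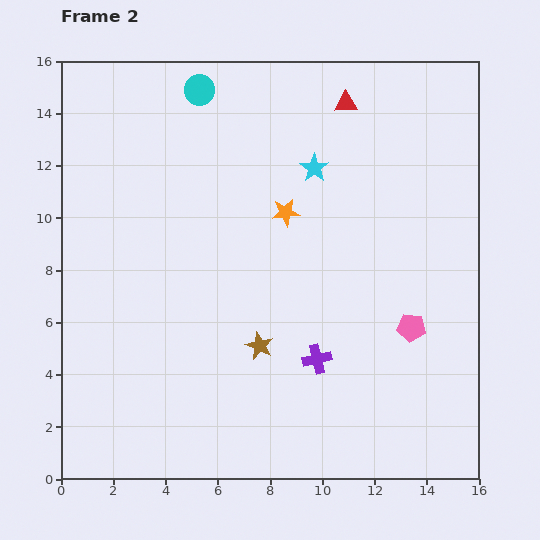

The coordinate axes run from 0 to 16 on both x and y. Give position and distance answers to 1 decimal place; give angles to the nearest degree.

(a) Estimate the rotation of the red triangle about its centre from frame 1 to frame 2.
20° counter-clockwise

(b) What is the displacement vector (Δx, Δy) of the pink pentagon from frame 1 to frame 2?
(5.4, -1.3)

The pink pentagon was at (8.0, 7.1) in frame 1 and (13.4, 5.8) in frame 2.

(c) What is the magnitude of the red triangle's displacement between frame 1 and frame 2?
6.4

The red triangle moved from (4.5, 14.3) to (10.9, 14.4), a distance of √(6.4² + 0.1²) ≈ 6.4.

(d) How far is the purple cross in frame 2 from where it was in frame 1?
6.0

The purple cross moved from (4.8, 7.9) to (9.8, 4.6), a distance of √(5.0² + 3.3²) ≈ 6.0.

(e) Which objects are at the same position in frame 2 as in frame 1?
the orange star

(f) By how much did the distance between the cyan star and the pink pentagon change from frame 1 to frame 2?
+4.3

Distance in frame 1: 2.8. Distance in frame 2: 7.1.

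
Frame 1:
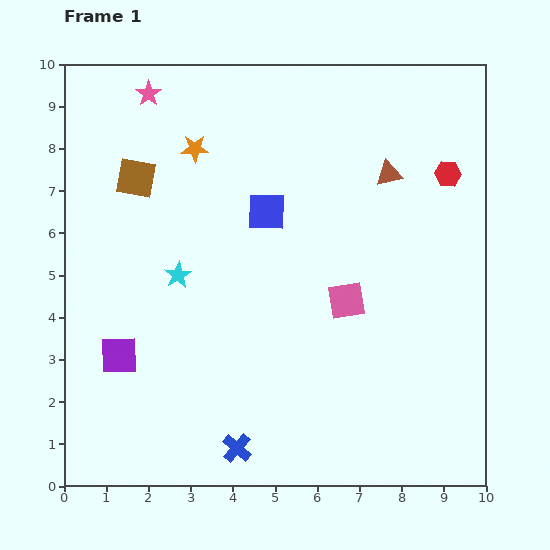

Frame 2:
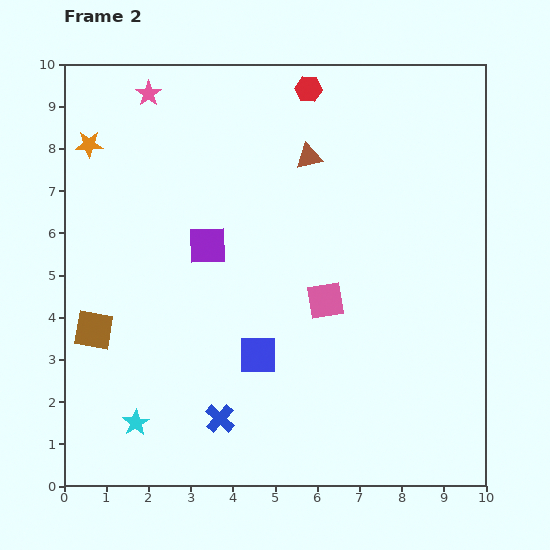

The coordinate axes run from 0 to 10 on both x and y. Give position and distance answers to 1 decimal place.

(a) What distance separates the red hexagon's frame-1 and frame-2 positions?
3.9

The red hexagon moved from (9.1, 7.4) to (5.8, 9.4), a distance of √(3.3² + 2.0²) ≈ 3.9.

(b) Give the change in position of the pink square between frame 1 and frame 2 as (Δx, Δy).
(-0.5, 0.0)

The pink square was at (6.7, 4.4) in frame 1 and (6.2, 4.4) in frame 2.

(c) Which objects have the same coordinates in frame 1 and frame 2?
the pink star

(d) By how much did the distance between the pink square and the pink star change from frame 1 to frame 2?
-0.3

Distance in frame 1: 6.8. Distance in frame 2: 6.5.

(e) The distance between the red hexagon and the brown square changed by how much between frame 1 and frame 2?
+0.2

Distance in frame 1: 7.4. Distance in frame 2: 7.6.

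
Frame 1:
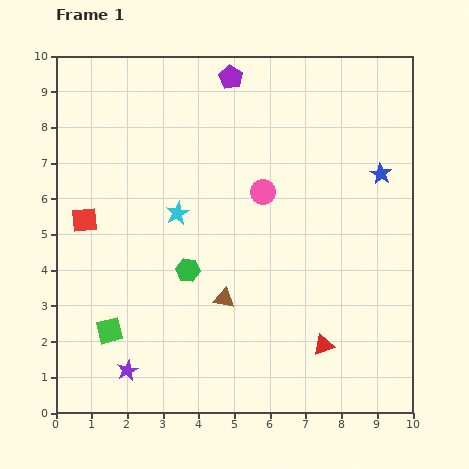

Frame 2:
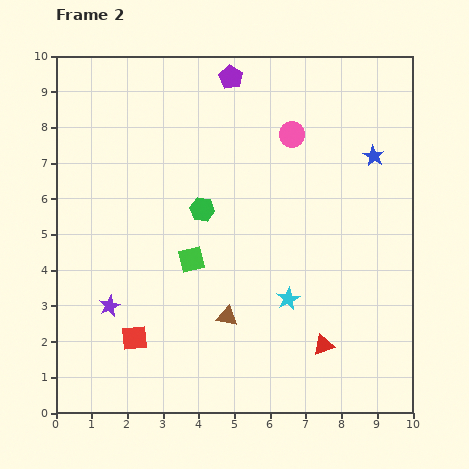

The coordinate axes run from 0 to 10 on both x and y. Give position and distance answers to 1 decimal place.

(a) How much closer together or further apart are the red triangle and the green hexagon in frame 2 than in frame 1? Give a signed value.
+0.8

Distance in frame 1: 4.3. Distance in frame 2: 5.1.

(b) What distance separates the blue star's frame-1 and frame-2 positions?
0.5

The blue star moved from (9.1, 6.7) to (8.9, 7.2), a distance of √(0.2² + 0.5²) ≈ 0.5.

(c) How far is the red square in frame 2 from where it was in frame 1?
3.6

The red square moved from (0.8, 5.4) to (2.2, 2.1), a distance of √(1.4² + 3.3²) ≈ 3.6.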